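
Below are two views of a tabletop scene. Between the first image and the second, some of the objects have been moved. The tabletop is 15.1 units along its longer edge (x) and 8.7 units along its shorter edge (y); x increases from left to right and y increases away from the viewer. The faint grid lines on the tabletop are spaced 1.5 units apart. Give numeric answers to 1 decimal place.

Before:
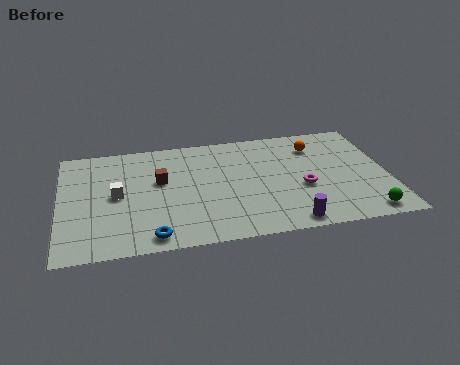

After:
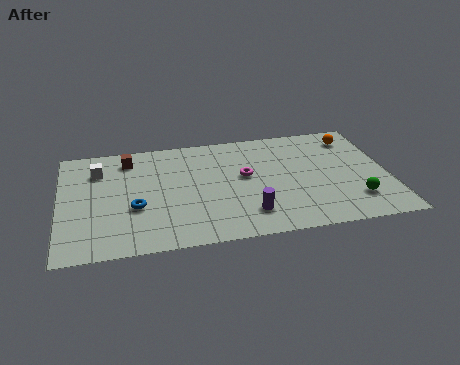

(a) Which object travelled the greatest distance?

the magenta torus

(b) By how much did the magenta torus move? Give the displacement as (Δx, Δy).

(-2.6, 1.4)

The magenta torus started near (11.1, 3.5) and ended near (8.5, 4.9).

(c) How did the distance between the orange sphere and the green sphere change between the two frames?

-1.0

They were about 6.0 units apart before and 5.0 after — 1.0 units closer together.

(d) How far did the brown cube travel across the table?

2.4

The brown cube was near (4.6, 5.2) before and (3.2, 7.2) after, so it travelled √(1.4² + 2.0²) ≈ 2.4 units.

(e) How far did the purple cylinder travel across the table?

2.1

The purple cylinder was near (10.3, 0.9) before and (8.5, 1.9) after, so it travelled √(1.8² + 1.0²) ≈ 2.1 units.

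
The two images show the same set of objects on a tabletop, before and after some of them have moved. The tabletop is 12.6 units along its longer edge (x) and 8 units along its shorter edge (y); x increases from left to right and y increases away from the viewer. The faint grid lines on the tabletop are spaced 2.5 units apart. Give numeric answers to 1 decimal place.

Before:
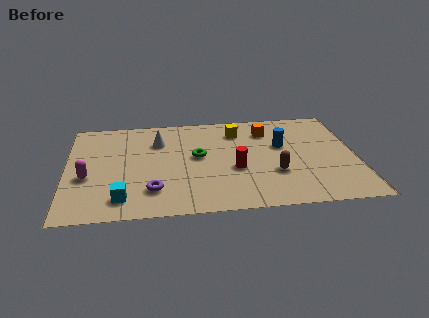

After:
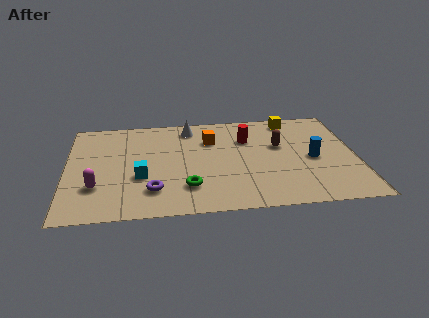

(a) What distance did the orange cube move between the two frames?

2.5

From (8.8, 6.2) to (6.3, 5.7), the orange cube covered √(2.5² + 0.5²) ≈ 2.5 units.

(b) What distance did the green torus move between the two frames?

2.5

The green torus was near (5.7, 4.4) before and (5.2, 2.0) after, so it travelled √(0.5² + 2.4²) ≈ 2.5 units.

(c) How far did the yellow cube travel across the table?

2.5

The yellow cube moved from about (7.5, 6.3) to (9.9, 7.0), a distance of √(2.4² + 0.7²) ≈ 2.5.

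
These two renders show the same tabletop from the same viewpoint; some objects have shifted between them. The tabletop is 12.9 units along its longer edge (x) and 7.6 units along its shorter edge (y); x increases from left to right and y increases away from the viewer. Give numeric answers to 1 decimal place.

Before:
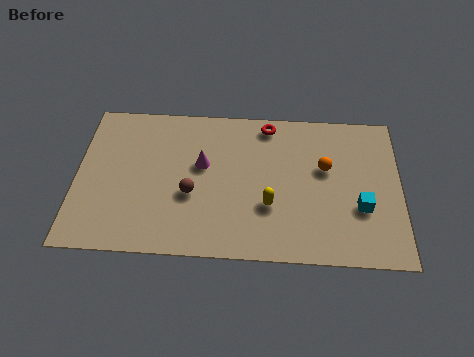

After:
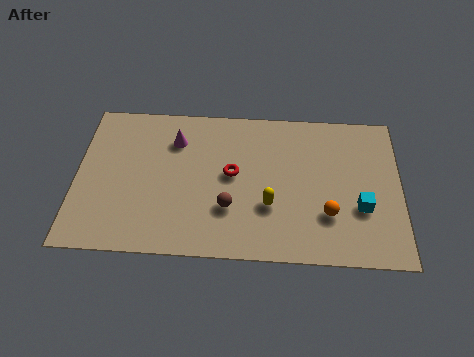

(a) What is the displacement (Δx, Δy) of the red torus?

(-1.4, -2.6)

The red torus started near (7.6, 6.7) and ended near (6.2, 4.1).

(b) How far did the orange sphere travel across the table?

2.3

The orange sphere moved from about (9.9, 4.6) to (10.0, 2.3), a distance of √(0.1² + 2.3²) ≈ 2.3.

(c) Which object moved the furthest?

the red torus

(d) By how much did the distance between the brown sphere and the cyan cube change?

-1.5

The distance was about 6.7 in the first image and 5.2 in the second, so they moved 1.5 units closer together.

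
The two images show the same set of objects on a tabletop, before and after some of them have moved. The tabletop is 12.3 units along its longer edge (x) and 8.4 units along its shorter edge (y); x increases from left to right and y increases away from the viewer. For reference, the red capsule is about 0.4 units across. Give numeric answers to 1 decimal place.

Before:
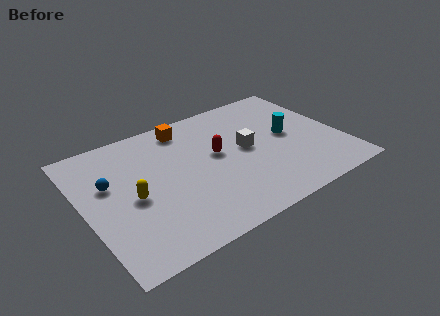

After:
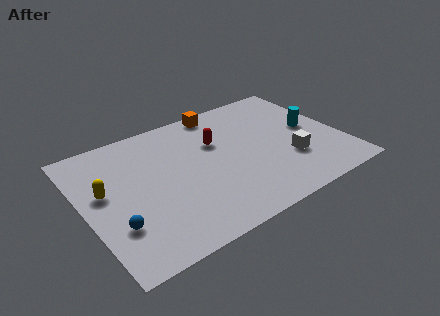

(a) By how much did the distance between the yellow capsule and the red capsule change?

+1.2

They were about 4.3 units apart before and 5.5 after — 1.2 units further apart.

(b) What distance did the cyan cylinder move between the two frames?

1.1

The cyan cylinder was near (9.9, 4.4) before and (11.0, 4.4) after, so it travelled √(1.1² + 0.0²) ≈ 1.1 units.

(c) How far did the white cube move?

2.5

The white cube moved from about (7.8, 4.4) to (9.6, 2.7), a distance of √(1.8² + 1.7²) ≈ 2.5.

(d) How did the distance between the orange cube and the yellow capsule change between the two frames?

+2.1

The distance was about 4.6 in the first image and 6.7 in the second, so they moved 2.1 units further apart.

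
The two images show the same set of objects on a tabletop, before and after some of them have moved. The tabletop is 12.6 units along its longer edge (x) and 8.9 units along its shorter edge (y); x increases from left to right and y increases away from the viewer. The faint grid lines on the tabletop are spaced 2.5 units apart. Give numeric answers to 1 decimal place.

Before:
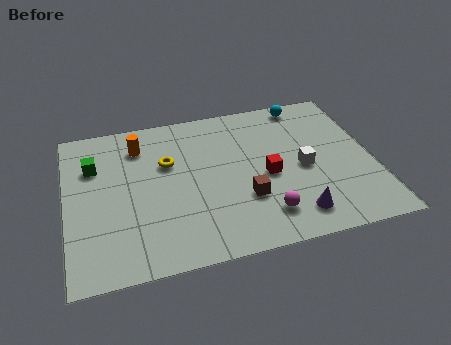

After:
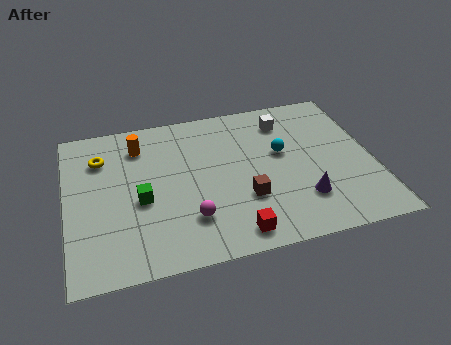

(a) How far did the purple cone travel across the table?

0.9

The purple cone moved from about (9.1, 1.5) to (9.5, 2.3), a distance of √(0.4² + 0.8²) ≈ 0.9.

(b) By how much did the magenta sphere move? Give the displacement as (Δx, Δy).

(-3.0, 0.5)

The magenta sphere was at about (7.9, 1.8) and moved to about (4.9, 2.3).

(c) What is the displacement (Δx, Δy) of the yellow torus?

(-2.7, 0.9)

From the two frames, the yellow torus sits at roughly (4.2, 5.7) before and (1.5, 6.6) after.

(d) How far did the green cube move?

3.0

From (1.2, 6.2) to (3.0, 3.8), the green cube covered √(1.8² + 2.4²) ≈ 3.0 units.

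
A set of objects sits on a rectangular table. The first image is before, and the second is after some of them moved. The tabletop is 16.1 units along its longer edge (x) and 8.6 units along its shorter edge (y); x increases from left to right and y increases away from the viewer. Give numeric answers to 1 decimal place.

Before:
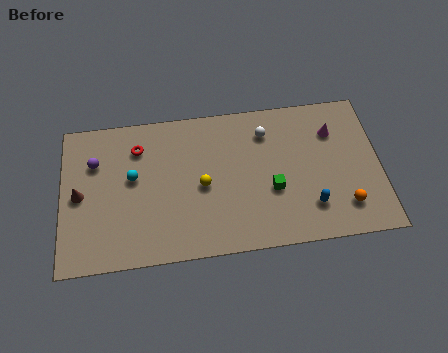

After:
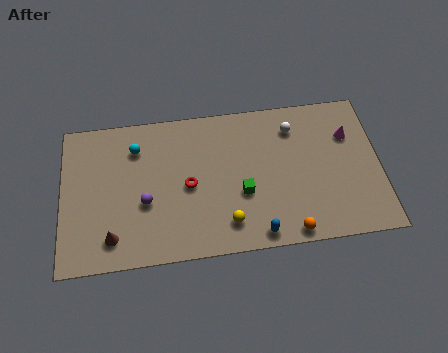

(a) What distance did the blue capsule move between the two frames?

3.0

The blue capsule was near (12.5, 2.1) before and (9.8, 0.9) after, so it travelled √(2.7² + 1.2²) ≈ 3.0 units.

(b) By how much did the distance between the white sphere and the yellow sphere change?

+1.9

Before: roughly 4.3 units apart; after: 6.2. That's 1.9 units further apart.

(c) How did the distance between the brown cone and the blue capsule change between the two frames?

-4.5

The distance was about 11.8 in the first image and 7.3 in the second, so they moved 4.5 units closer together.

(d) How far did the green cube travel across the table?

1.5

The green cube was near (10.6, 3.3) before and (9.1, 3.3) after, so it travelled √(1.5² + 0.0²) ≈ 1.5 units.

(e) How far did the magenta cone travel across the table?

0.9

From (13.8, 6.3) to (14.6, 6.0), the magenta cone covered √(0.8² + 0.3²) ≈ 0.9 units.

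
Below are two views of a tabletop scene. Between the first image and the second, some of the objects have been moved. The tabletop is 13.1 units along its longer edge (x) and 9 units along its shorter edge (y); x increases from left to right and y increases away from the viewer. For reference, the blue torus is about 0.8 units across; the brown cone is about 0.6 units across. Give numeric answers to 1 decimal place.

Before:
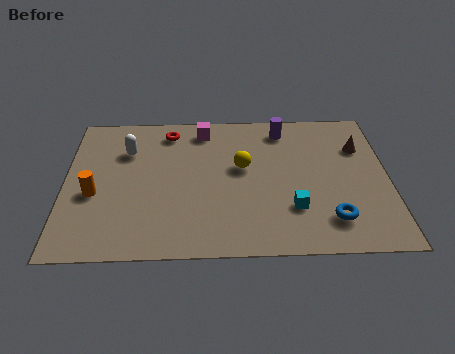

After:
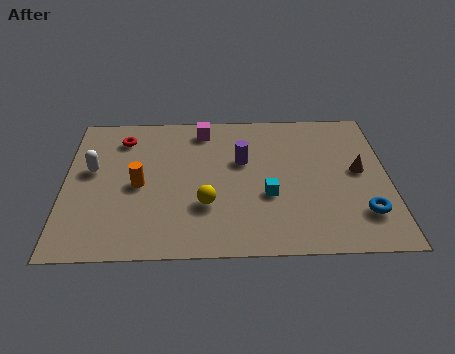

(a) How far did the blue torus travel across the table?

1.3

The blue torus was near (10.7, 1.9) before and (12.0, 2.2) after, so it travelled √(1.3² + 0.3²) ≈ 1.3 units.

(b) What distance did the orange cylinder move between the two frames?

1.9

From (1.2, 3.7) to (3.0, 4.2), the orange cylinder covered √(1.8² + 0.5²) ≈ 1.9 units.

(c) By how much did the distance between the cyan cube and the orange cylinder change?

-2.8

They were about 8.1 units apart before and 5.3 after — 2.8 units closer together.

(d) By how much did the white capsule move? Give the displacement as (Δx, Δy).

(-1.4, -1.2)

From the two frames, the white capsule sits at roughly (2.5, 6.4) before and (1.1, 5.2) after.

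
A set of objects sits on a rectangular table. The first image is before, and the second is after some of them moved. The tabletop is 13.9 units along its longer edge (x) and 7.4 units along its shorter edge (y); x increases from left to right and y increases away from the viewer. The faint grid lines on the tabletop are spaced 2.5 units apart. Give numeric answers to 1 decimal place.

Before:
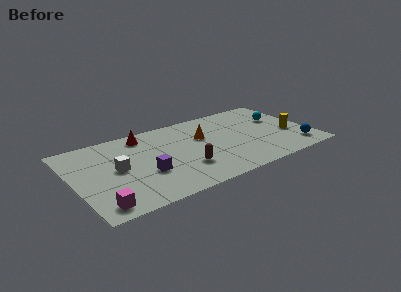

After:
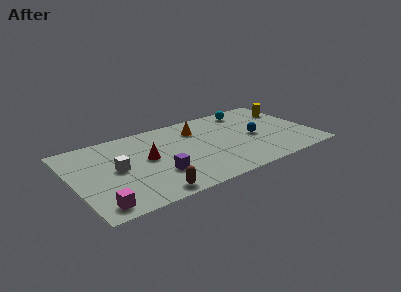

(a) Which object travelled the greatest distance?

the blue sphere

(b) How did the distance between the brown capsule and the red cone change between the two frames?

-1.3

Before: roughly 4.5 units apart; after: 3.2. That's 1.3 units closer together.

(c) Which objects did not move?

the white cube and the magenta cube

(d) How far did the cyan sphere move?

2.3

From (12.4, 4.7) to (10.7, 6.3), the cyan sphere covered √(1.7² + 1.6²) ≈ 2.3 units.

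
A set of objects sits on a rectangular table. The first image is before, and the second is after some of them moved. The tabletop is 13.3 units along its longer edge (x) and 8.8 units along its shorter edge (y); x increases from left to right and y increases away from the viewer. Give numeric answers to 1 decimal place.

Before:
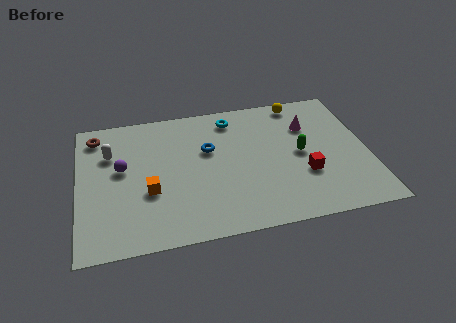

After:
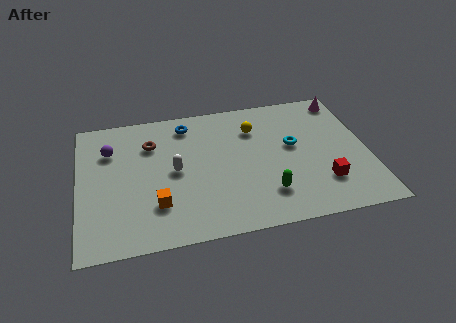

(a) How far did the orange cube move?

0.9

The orange cube moved from about (3.2, 3.3) to (3.5, 2.4), a distance of √(0.3² + 0.9²) ≈ 0.9.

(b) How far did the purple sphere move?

1.4

From (2.0, 5.0) to (1.5, 6.3), the purple sphere covered √(0.5² + 1.3²) ≈ 1.4 units.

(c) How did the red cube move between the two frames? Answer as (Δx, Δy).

(0.8, -0.7)

The red cube started near (10.3, 3.0) and ended near (11.1, 2.3).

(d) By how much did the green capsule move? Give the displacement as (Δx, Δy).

(-1.7, -2.3)

The green capsule started near (10.2, 4.4) and ended near (8.5, 2.1).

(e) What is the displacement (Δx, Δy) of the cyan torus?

(2.7, -2.4)

The cyan torus started near (7.2, 7.4) and ended near (9.9, 5.0).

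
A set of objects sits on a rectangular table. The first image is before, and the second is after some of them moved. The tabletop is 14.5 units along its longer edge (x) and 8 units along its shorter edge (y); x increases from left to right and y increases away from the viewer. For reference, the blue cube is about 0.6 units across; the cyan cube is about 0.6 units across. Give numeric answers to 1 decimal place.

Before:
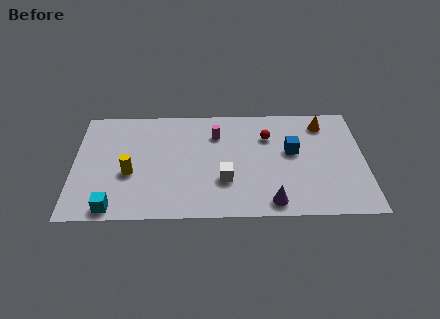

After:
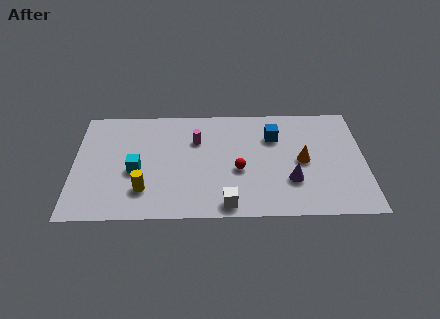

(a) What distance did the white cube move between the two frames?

1.7

The white cube moved from about (7.5, 2.6) to (7.6, 0.9), a distance of √(0.1² + 1.7²) ≈ 1.7.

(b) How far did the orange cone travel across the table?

2.9

The orange cone was near (12.5, 6.6) before and (11.4, 3.9) after, so it travelled √(1.1² + 2.7²) ≈ 2.9 units.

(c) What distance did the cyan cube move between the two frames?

2.8

From (2.0, 0.8) to (3.1, 3.4), the cyan cube covered √(1.1² + 2.6²) ≈ 2.8 units.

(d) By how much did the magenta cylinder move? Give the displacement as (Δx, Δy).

(-1.0, -0.4)

The magenta cylinder started near (7.1, 5.9) and ended near (6.1, 5.5).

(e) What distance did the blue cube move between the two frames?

1.4

The blue cube was near (10.9, 4.6) before and (10.0, 5.7) after, so it travelled √(0.9² + 1.1²) ≈ 1.4 units.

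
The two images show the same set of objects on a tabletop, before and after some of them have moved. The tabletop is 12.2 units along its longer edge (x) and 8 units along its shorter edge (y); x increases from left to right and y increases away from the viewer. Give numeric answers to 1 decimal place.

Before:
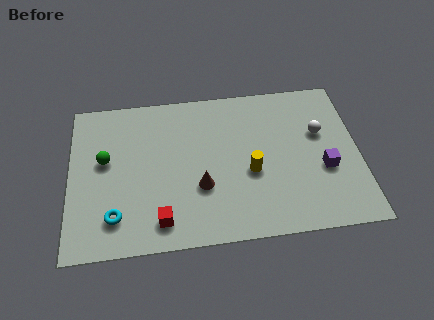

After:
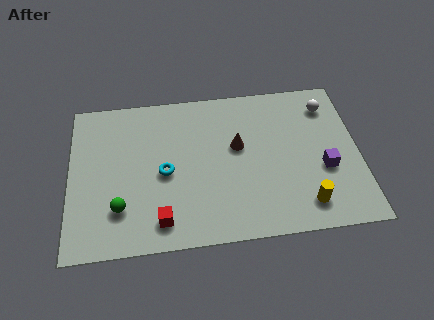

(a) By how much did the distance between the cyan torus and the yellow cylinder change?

+0.3

Before: roughly 5.9 units apart; after: 6.2. That's 0.3 units further apart.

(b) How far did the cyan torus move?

2.9

The cyan torus moved from about (1.9, 1.7) to (4.0, 3.7), a distance of √(2.1² + 2.0²) ≈ 2.9.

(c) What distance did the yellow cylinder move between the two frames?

2.9

The yellow cylinder moved from about (7.6, 3.3) to (9.8, 1.4), a distance of √(2.2² + 1.9²) ≈ 2.9.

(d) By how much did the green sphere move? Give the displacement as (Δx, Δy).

(0.6, -2.5)

The green sphere started near (1.5, 4.6) and ended near (2.1, 2.1).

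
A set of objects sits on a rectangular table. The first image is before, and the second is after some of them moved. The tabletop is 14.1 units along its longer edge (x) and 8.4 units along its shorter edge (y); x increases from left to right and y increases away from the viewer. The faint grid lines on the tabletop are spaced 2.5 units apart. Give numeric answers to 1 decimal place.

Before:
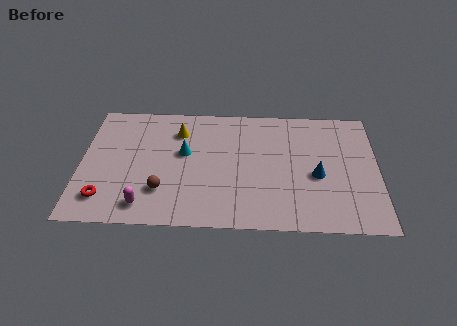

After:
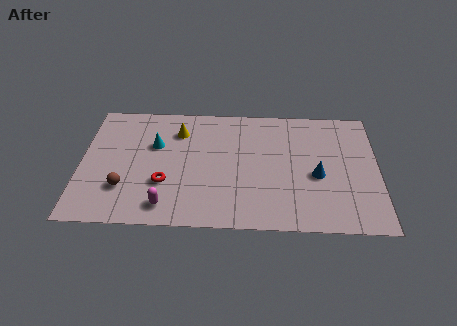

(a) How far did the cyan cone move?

1.5

The cyan cone was near (4.9, 4.9) before and (3.5, 5.4) after, so it travelled √(1.4² + 0.5²) ≈ 1.5 units.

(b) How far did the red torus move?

3.0

The red torus was near (1.2, 1.7) before and (4.0, 2.8) after, so it travelled √(2.8² + 1.1²) ≈ 3.0 units.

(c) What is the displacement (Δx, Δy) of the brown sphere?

(-1.8, 0.1)

The brown sphere started near (3.9, 2.3) and ended near (2.1, 2.4).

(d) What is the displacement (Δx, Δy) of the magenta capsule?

(1.0, 0.0)

From the two frames, the magenta capsule sits at roughly (3.1, 1.3) before and (4.1, 1.3) after.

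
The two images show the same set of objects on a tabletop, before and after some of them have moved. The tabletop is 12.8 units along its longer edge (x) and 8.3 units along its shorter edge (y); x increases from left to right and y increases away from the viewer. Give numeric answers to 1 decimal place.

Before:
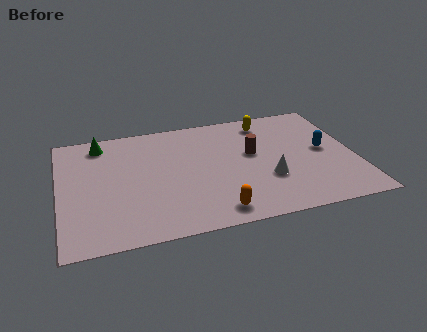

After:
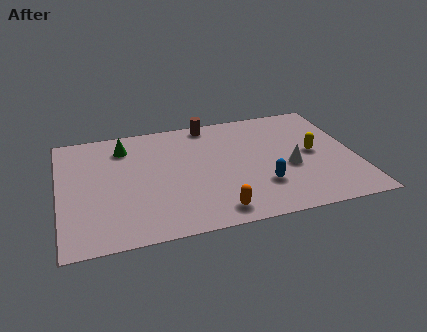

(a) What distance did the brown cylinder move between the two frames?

3.2

The brown cylinder moved from about (8.4, 4.8) to (6.7, 7.5), a distance of √(1.7² + 2.7²) ≈ 3.2.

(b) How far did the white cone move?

1.2

The white cone was near (8.9, 2.8) before and (9.9, 3.4) after, so it travelled √(1.0² + 0.6²) ≈ 1.2 units.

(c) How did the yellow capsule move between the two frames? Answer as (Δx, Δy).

(1.8, -2.8)

From the two frames, the yellow capsule sits at roughly (9.2, 7.0) before and (11.0, 4.2) after.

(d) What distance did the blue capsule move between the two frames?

3.5

The blue capsule was near (11.5, 4.3) before and (8.6, 2.4) after, so it travelled √(2.9² + 1.9²) ≈ 3.5 units.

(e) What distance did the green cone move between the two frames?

1.1

The green cone was near (1.9, 7.1) before and (2.9, 6.6) after, so it travelled √(1.0² + 0.5²) ≈ 1.1 units.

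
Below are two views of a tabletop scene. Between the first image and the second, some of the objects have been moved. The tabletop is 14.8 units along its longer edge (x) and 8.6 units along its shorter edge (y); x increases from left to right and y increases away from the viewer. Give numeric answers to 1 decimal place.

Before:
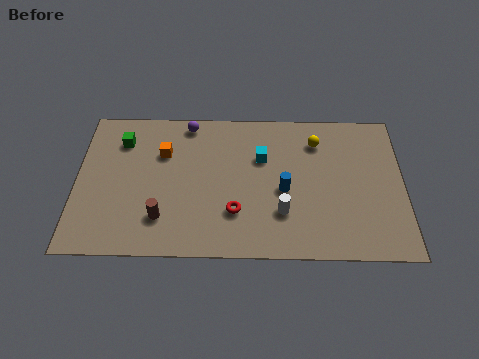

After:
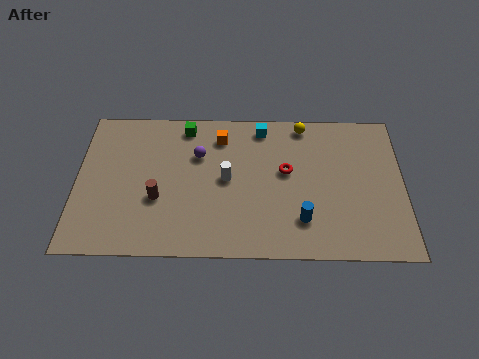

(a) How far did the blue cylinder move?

1.9

The blue cylinder moved from about (9.4, 3.8) to (10.2, 2.1), a distance of √(0.8² + 1.7²) ≈ 1.9.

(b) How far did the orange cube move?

2.8

The orange cube moved from about (3.9, 5.9) to (6.5, 6.9), a distance of √(2.6² + 1.0²) ≈ 2.8.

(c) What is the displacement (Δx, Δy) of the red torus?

(2.3, 2.4)

The red torus started near (7.2, 2.5) and ended near (9.5, 4.9).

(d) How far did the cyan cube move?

1.8

The cyan cube moved from about (8.4, 5.7) to (8.4, 7.5), a distance of √(0.0² + 1.8²) ≈ 1.8.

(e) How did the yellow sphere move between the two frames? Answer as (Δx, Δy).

(-0.6, 1.0)

The yellow sphere was at about (10.9, 6.7) and moved to about (10.3, 7.7).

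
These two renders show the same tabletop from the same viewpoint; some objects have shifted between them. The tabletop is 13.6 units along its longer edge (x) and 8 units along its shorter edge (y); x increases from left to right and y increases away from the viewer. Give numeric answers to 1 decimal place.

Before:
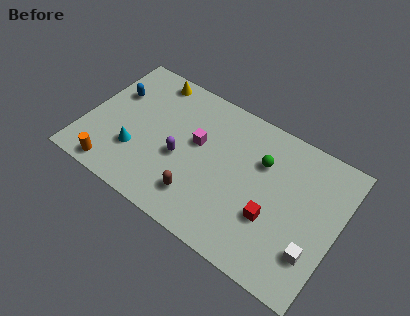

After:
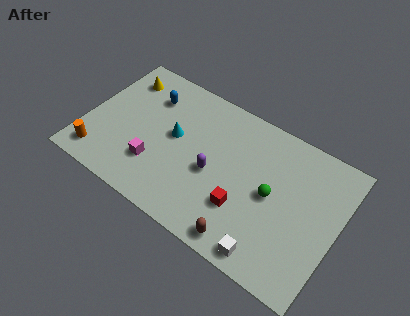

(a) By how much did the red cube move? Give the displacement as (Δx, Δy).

(-1.5, -0.3)

The red cube started near (10.3, 2.8) and ended near (8.8, 2.5).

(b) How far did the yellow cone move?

1.7

The yellow cone was near (2.9, 7.1) before and (1.4, 6.4) after, so it travelled √(1.5² + 0.7²) ≈ 1.7 units.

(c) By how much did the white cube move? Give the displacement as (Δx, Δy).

(-2.1, -1.3)

The white cube started near (12.6, 2.2) and ended near (10.5, 0.9).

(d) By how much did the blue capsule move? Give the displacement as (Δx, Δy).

(1.8, 0.7)

The blue capsule started near (1.2, 5.3) and ended near (3.0, 6.0).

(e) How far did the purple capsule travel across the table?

1.8

The purple capsule moved from about (5.2, 3.4) to (7.0, 3.5), a distance of √(1.8² + 0.1²) ≈ 1.8.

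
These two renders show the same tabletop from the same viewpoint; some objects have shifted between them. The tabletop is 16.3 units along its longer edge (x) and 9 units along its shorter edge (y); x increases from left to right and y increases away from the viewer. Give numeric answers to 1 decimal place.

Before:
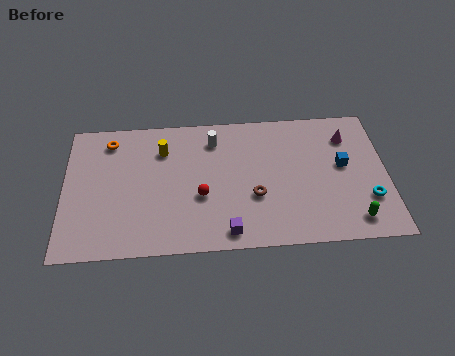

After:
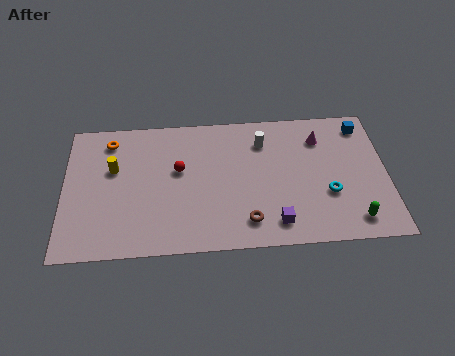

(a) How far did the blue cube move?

2.8

The blue cube was near (14.1, 5.0) before and (15.2, 7.6) after, so it travelled √(1.1² + 2.6²) ≈ 2.8 units.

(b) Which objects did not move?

the orange torus and the green capsule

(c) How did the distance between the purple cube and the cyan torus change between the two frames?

-4.1

They were about 7.3 units apart before and 3.2 after — 4.1 units closer together.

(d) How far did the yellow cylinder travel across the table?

2.7

The yellow cylinder was near (5.0, 6.7) before and (2.5, 5.6) after, so it travelled √(2.5² + 1.1²) ≈ 2.7 units.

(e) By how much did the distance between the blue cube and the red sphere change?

+2.3

The distance was about 7.4 in the first image and 9.7 in the second, so they moved 2.3 units further apart.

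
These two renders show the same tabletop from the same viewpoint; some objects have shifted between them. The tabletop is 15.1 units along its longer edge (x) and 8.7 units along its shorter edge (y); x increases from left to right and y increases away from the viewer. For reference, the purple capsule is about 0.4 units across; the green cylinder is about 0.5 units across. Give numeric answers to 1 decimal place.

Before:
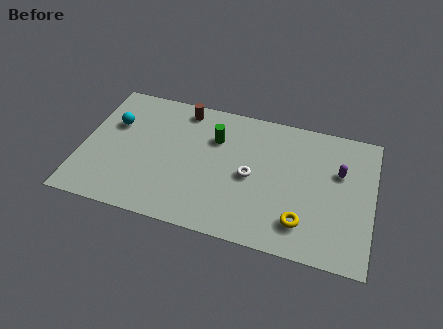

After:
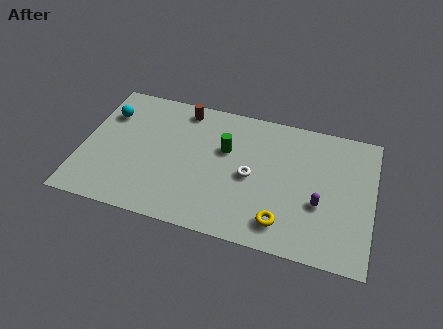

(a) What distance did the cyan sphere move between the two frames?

0.7

From (1.5, 5.7) to (1.1, 6.3), the cyan sphere covered √(0.4² + 0.6²) ≈ 0.7 units.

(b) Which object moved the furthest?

the purple capsule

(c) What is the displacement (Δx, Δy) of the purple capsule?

(-0.9, -2.3)

The purple capsule started near (13.3, 5.6) and ended near (12.4, 3.3).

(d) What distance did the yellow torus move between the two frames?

1.0

The yellow torus moved from about (11.6, 1.9) to (10.6, 1.6), a distance of √(1.0² + 0.3²) ≈ 1.0.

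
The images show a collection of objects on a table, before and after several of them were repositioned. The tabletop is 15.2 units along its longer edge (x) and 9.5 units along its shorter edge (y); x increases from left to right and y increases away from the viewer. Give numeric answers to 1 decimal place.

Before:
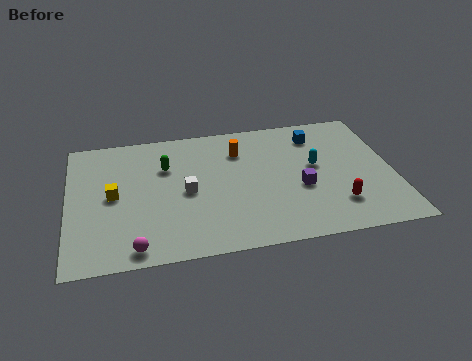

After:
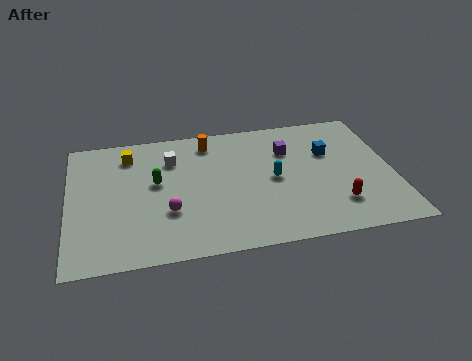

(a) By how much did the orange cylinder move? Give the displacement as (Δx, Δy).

(-1.4, 0.9)

The orange cylinder started near (8.1, 7.1) and ended near (6.7, 8.0).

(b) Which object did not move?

the red capsule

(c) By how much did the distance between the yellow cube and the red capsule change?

+0.3

They were about 10.6 units apart before and 10.9 after — 0.3 units further apart.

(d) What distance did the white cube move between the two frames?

2.6

From (5.5, 4.5) to (4.9, 7.0), the white cube covered √(0.6² + 2.5²) ≈ 2.6 units.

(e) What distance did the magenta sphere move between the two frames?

2.7

The magenta sphere was near (3.0, 1.0) before and (4.6, 3.2) after, so it travelled √(1.6² + 2.2²) ≈ 2.7 units.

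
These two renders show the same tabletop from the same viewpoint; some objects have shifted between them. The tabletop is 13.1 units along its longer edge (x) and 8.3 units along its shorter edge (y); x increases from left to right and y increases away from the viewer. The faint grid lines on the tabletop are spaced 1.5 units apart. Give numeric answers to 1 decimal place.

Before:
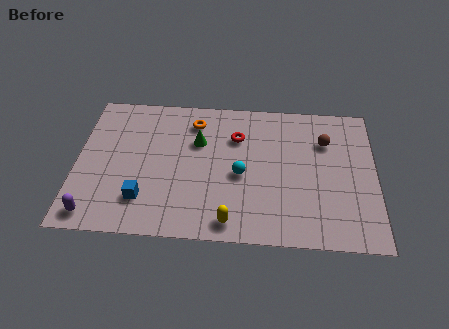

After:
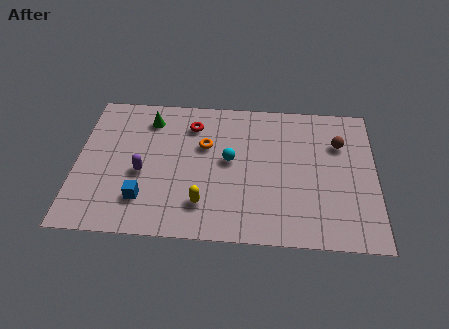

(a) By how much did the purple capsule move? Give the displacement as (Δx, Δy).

(2.0, 2.5)

The purple capsule started near (0.9, 1.0) and ended near (2.9, 3.5).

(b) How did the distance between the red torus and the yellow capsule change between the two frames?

-0.3

They were about 4.9 units apart before and 4.6 after — 0.3 units closer together.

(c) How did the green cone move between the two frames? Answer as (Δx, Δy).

(-2.2, 1.2)

The green cone was at about (5.3, 5.5) and moved to about (3.1, 6.7).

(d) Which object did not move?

the blue cube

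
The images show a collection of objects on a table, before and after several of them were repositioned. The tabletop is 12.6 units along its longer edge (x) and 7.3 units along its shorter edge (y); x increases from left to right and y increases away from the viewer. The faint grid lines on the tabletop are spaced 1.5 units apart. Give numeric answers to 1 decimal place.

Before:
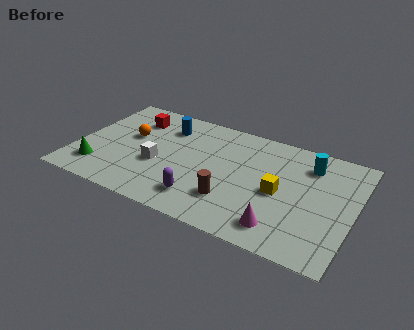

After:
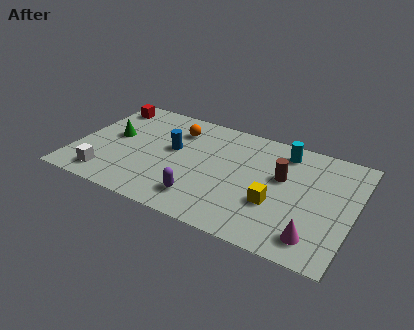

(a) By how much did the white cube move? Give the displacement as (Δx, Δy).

(-2.1, -1.7)

The white cube started near (3.8, 2.9) and ended near (1.7, 1.2).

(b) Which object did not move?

the purple capsule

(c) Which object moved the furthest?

the brown cylinder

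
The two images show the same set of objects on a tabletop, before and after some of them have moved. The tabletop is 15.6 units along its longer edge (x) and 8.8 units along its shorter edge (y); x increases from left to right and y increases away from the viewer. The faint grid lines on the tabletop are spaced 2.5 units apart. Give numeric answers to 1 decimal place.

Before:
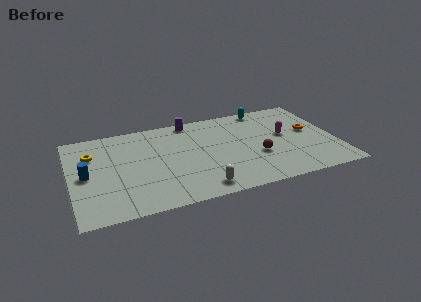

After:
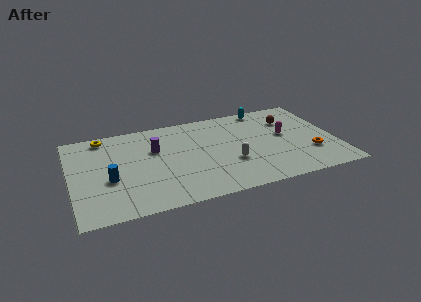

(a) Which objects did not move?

the cyan capsule and the magenta capsule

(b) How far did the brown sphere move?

3.8

From (10.9, 3.3) to (13.1, 6.4), the brown sphere covered √(2.2² + 3.1²) ≈ 3.8 units.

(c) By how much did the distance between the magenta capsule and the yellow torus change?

-0.5

Before: roughly 11.5 units apart; after: 11.0. That's 0.5 units closer together.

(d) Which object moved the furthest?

the brown sphere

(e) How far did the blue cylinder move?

1.5

The blue cylinder was near (0.9, 4.3) before and (2.2, 3.5) after, so it travelled √(1.3² + 0.8²) ≈ 1.5 units.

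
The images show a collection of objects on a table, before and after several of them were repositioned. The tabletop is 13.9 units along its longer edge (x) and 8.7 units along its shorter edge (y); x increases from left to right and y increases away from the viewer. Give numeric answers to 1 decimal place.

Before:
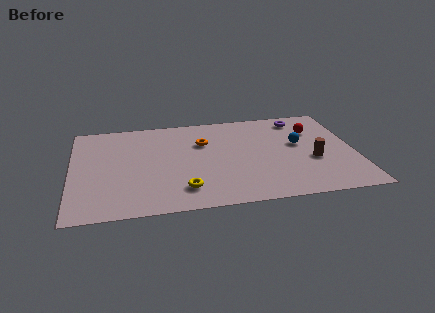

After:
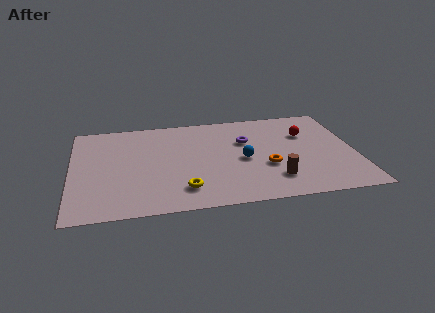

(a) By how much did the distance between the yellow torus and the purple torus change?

-3.2

The distance was about 8.2 in the first image and 5.0 in the second, so they moved 3.2 units closer together.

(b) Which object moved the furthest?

the orange torus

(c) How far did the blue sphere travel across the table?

3.0

The blue sphere was near (11.2, 5.0) before and (8.4, 4.0) after, so it travelled √(2.8² + 1.0²) ≈ 3.0 units.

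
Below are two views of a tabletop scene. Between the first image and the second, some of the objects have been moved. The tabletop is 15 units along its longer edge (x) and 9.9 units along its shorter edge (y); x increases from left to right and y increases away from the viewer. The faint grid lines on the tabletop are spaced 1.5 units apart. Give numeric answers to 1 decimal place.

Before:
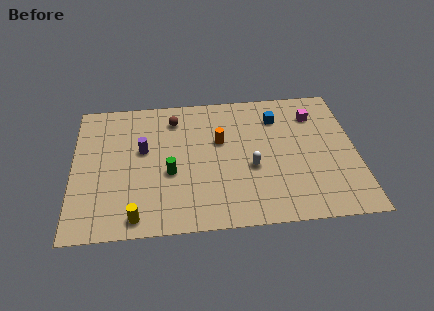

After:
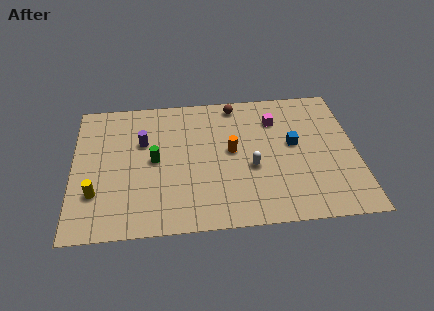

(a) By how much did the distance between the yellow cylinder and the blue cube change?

+0.8

The distance was about 10.0 in the first image and 10.8 in the second, so they moved 0.8 units further apart.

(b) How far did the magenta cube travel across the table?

2.1

The magenta cube was near (12.9, 7.6) before and (10.8, 7.4) after, so it travelled √(2.1² + 0.2²) ≈ 2.1 units.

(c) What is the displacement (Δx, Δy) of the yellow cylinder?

(-2.1, 1.8)

The yellow cylinder started near (3.3, 1.1) and ended near (1.2, 2.9).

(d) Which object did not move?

the white capsule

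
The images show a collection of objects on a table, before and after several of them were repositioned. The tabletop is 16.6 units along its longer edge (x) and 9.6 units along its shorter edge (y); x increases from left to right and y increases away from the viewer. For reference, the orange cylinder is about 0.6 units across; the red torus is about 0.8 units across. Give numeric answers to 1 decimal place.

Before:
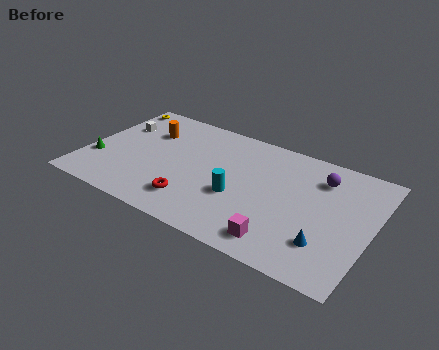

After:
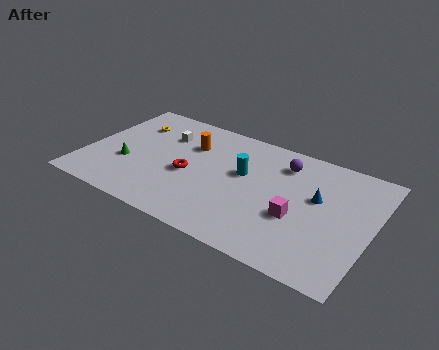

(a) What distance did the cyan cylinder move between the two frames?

2.0

From (9.1, 3.7) to (9.1, 5.7), the cyan cylinder covered √(0.0² + 2.0²) ≈ 2.0 units.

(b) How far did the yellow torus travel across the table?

2.0

From (0.8, 8.5) to (2.2, 7.1), the yellow torus covered √(1.4² + 1.4²) ≈ 2.0 units.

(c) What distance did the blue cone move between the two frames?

3.3

The blue cone was near (14.3, 2.5) before and (13.4, 5.7) after, so it travelled √(0.9² + 3.2²) ≈ 3.3 units.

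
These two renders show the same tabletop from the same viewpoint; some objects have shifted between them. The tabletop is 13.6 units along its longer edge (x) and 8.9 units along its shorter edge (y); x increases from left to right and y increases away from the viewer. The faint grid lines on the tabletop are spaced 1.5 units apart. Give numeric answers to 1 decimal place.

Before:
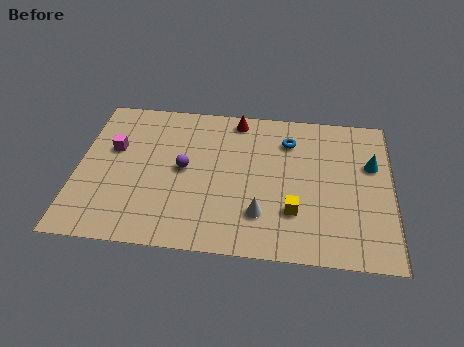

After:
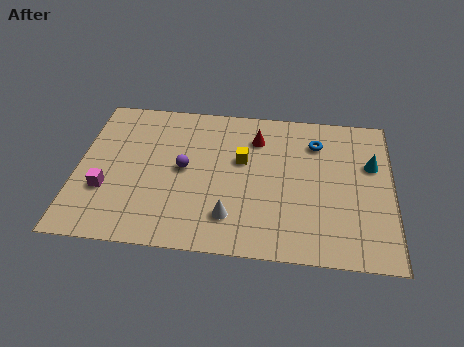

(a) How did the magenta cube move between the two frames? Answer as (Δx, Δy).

(-0.2, -2.5)

The magenta cube started near (1.5, 5.5) and ended near (1.3, 3.0).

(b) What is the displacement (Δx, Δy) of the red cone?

(0.9, -1.1)

The red cone started near (6.8, 7.9) and ended near (7.7, 6.8).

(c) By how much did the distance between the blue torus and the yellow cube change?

-0.7

Before: roughly 4.2 units apart; after: 3.5. That's 0.7 units closer together.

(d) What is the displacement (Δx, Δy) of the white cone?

(-1.3, -0.3)

The white cone was at about (8.0, 2.3) and moved to about (6.7, 2.0).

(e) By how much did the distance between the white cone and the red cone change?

-0.8

They were about 5.7 units apart before and 4.9 after — 0.8 units closer together.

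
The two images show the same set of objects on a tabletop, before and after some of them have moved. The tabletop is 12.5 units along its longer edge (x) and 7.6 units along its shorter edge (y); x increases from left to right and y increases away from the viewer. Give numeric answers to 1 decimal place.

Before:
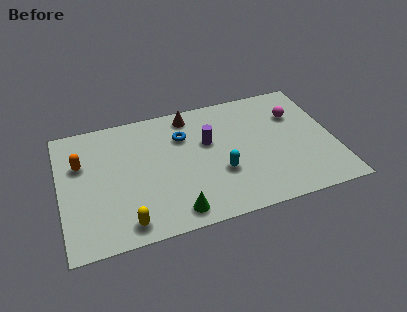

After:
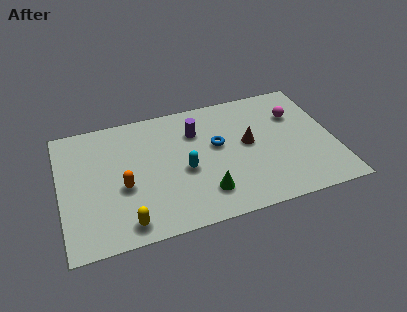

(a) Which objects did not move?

the magenta sphere and the yellow capsule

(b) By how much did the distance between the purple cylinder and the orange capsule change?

-1.6

The distance was about 5.8 in the first image and 4.2 in the second, so they moved 1.6 units closer together.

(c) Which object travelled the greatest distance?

the brown cone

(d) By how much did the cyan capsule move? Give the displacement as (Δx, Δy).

(-1.6, 0.6)

From the two frames, the cyan capsule sits at roughly (7.2, 2.7) before and (5.6, 3.3) after.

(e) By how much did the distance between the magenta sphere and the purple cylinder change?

+0.5

The distance was about 4.1 in the first image and 4.6 in the second, so they moved 0.5 units further apart.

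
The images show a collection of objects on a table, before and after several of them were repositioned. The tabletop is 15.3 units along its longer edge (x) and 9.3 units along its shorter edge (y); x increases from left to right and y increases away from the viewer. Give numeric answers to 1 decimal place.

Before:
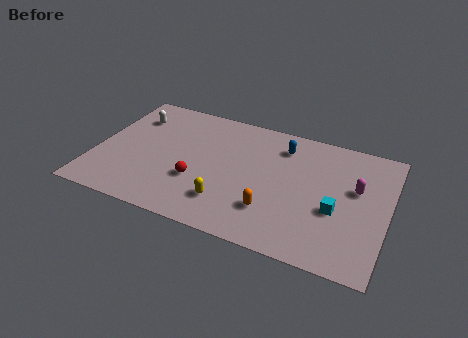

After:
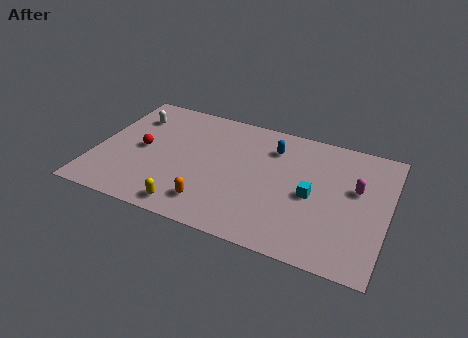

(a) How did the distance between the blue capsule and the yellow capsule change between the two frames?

+1.4

The distance was about 5.7 in the first image and 7.1 in the second, so they moved 1.4 units further apart.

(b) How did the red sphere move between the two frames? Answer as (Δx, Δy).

(-3.1, 1.4)

The red sphere was at about (5.5, 3.2) and moved to about (2.4, 4.6).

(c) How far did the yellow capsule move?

2.2

From (7.2, 2.2) to (5.3, 1.1), the yellow capsule covered √(1.9² + 1.1²) ≈ 2.2 units.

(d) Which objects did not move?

the magenta capsule and the white capsule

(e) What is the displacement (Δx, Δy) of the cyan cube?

(-1.3, 0.6)

From the two frames, the cyan cube sits at roughly (12.7, 3.7) before and (11.4, 4.3) after.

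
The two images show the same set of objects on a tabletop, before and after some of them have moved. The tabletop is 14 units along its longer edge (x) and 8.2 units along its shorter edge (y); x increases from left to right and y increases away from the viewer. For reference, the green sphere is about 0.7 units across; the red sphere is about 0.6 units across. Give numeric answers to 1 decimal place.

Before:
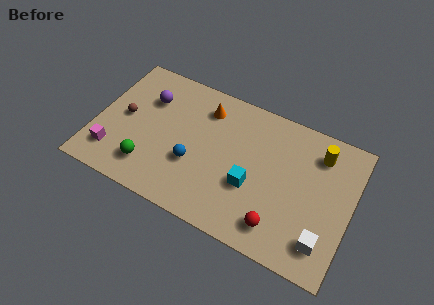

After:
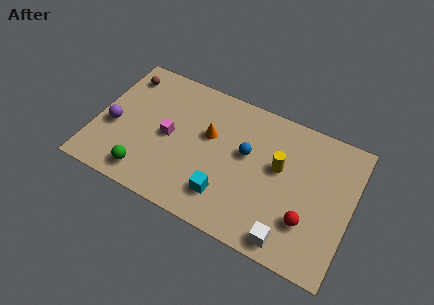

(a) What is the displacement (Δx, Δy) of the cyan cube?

(-1.3, -1.2)

The cyan cube started near (8.7, 3.1) and ended near (7.4, 1.9).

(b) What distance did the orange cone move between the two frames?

1.6

From (5.7, 6.5) to (6.1, 5.0), the orange cone covered √(0.4² + 1.5²) ≈ 1.6 units.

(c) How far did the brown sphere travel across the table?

2.5

From (1.5, 4.2) to (1.1, 6.7), the brown sphere covered √(0.4² + 2.5²) ≈ 2.5 units.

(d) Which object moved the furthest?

the magenta cube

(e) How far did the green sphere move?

0.5

The green sphere was near (3.2, 1.8) before and (3.1, 1.3) after, so it travelled √(0.1² + 0.5²) ≈ 0.5 units.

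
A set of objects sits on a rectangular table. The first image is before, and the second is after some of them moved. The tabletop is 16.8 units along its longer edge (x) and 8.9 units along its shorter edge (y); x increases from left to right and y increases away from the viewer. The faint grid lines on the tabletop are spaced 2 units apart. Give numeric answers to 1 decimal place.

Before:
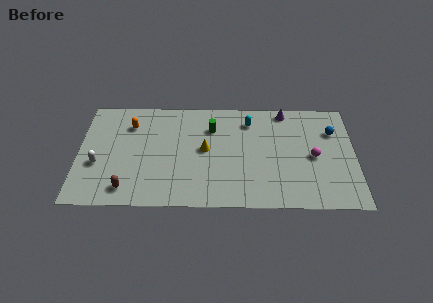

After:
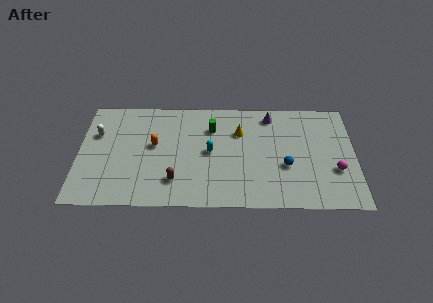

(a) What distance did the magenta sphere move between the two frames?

1.7

From (14.3, 4.2) to (15.6, 3.1), the magenta sphere covered √(1.3² + 1.1²) ≈ 1.7 units.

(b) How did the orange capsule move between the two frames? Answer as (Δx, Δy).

(1.5, -1.7)

The orange capsule was at about (3.1, 6.7) and moved to about (4.6, 5.0).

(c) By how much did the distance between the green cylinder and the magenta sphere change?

+1.6

They were about 6.6 units apart before and 8.2 after — 1.6 units further apart.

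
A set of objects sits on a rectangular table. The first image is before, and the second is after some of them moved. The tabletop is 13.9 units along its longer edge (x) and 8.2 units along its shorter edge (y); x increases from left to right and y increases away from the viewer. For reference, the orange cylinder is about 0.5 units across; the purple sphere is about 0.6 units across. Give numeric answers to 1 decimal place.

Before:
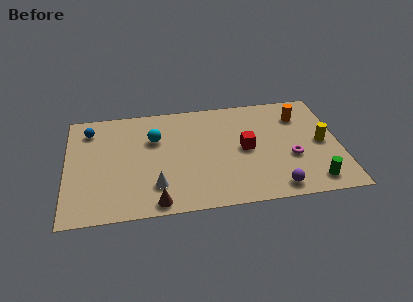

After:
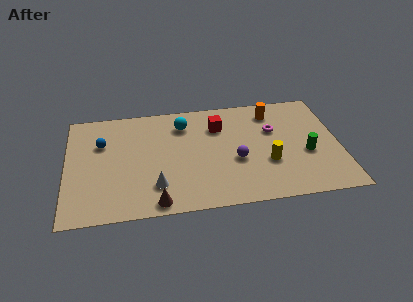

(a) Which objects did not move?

the white cone and the brown cone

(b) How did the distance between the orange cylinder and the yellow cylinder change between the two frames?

+1.4

They were about 2.4 units apart before and 3.8 after — 1.4 units further apart.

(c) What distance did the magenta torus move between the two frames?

2.3

The magenta torus moved from about (11.4, 3.1) to (10.6, 5.3), a distance of √(0.8² + 2.2²) ≈ 2.3.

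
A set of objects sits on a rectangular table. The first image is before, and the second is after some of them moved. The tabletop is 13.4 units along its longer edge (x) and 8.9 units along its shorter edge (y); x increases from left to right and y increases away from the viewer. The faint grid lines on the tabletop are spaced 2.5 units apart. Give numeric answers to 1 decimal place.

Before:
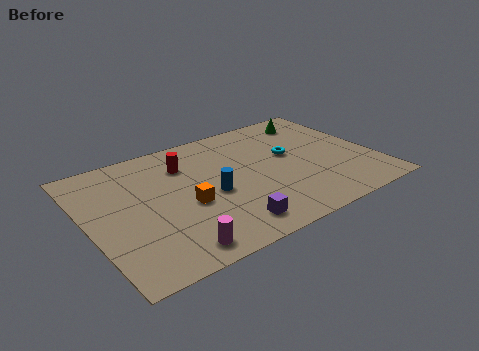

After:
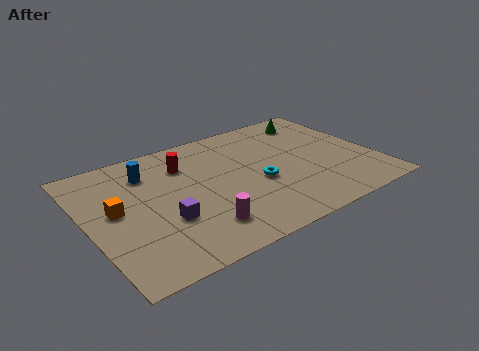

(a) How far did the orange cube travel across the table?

3.3

From (4.4, 3.7) to (1.3, 4.8), the orange cube covered √(3.1² + 1.1²) ≈ 3.3 units.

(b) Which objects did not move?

the red cylinder and the green cone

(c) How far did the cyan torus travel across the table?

2.3

From (9.6, 5.1) to (7.8, 3.7), the cyan torus covered √(1.8² + 1.4²) ≈ 2.3 units.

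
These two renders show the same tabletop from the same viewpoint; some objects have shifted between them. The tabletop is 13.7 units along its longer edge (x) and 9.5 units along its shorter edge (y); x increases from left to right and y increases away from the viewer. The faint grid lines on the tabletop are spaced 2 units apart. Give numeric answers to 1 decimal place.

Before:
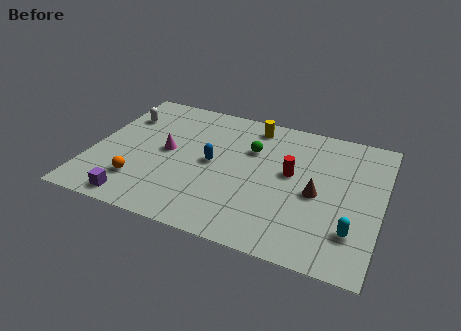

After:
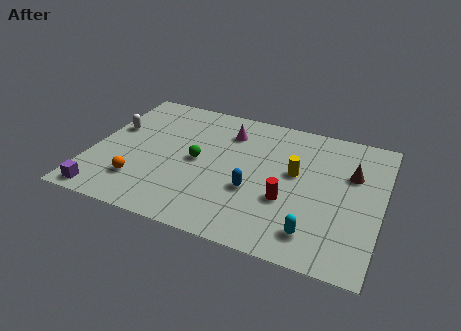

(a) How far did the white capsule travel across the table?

1.1

From (1.1, 6.9) to (0.8, 5.8), the white capsule covered √(0.3² + 1.1²) ≈ 1.1 units.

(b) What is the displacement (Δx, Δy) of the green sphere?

(-2.4, -1.7)

The green sphere was at about (7.4, 6.4) and moved to about (5.0, 4.7).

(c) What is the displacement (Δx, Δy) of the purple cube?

(-1.5, -0.1)

The purple cube started near (2.5, 1.0) and ended near (1.0, 0.9).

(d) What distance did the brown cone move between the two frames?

2.4

From (10.7, 4.3) to (12.2, 6.2), the brown cone covered √(1.5² + 1.9²) ≈ 2.4 units.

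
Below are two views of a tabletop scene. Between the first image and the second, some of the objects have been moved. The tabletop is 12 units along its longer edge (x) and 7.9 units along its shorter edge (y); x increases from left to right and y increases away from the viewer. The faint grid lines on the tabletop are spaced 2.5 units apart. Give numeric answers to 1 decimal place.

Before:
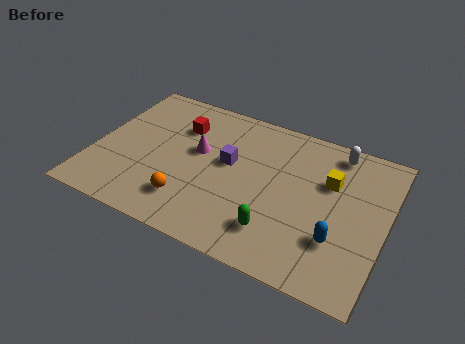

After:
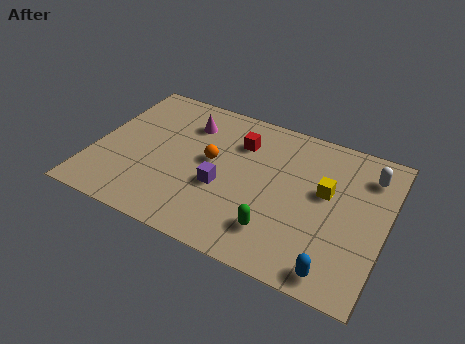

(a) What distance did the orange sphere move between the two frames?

2.6

The orange sphere was near (4.2, 1.8) before and (4.8, 4.3) after, so it travelled √(0.6² + 2.5²) ≈ 2.6 units.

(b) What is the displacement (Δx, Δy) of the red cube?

(2.5, 0.1)

The red cube started near (3.3, 5.7) and ended near (5.8, 5.8).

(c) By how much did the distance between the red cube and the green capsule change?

-1.5

They were about 6.0 units apart before and 4.5 after — 1.5 units closer together.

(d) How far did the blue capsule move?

1.5

The blue capsule moved from about (10.2, 2.4) to (10.3, 0.9), a distance of √(0.1² + 1.5²) ≈ 1.5.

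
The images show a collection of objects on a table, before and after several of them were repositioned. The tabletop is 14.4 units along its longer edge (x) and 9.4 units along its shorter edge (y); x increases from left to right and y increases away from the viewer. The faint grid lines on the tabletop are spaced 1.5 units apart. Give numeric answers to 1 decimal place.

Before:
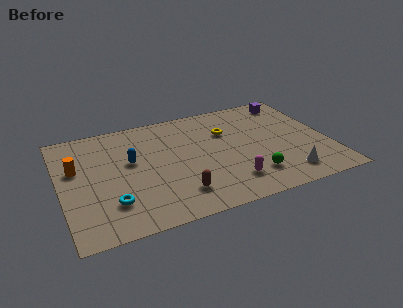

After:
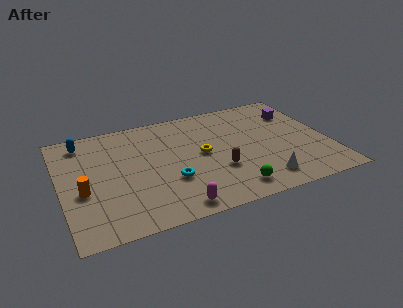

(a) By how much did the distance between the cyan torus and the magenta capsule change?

-4.1

The distance was about 6.3 in the first image and 2.2 in the second, so they moved 4.1 units closer together.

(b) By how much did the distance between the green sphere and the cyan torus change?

-3.9

They were about 7.5 units apart before and 3.6 after — 3.9 units closer together.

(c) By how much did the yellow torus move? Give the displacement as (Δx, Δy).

(-1.5, -1.5)

The yellow torus started near (9.1, 6.4) and ended near (7.6, 4.9).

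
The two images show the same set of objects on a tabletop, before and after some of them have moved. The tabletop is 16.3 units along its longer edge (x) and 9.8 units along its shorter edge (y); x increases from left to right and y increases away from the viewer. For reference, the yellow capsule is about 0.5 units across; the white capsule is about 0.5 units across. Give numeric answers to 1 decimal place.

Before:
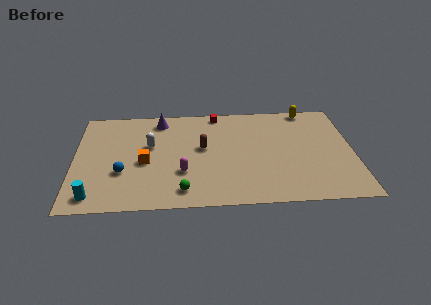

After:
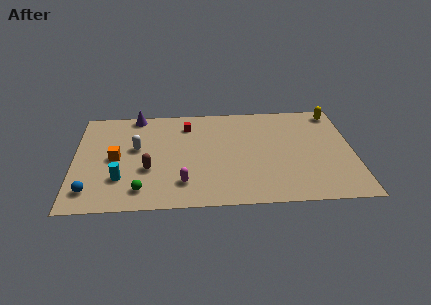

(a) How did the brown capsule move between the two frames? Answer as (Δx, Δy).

(-3.2, -1.9)

The brown capsule was at about (7.5, 5.5) and moved to about (4.3, 3.6).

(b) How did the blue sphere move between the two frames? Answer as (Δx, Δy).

(-1.8, -1.6)

From the two frames, the blue sphere sits at roughly (2.8, 3.4) before and (1.0, 1.8) after.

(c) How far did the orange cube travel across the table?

1.8

The orange cube was near (4.1, 4.3) before and (2.4, 4.8) after, so it travelled √(1.7² + 0.5²) ≈ 1.8 units.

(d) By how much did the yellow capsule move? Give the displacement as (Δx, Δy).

(1.6, -0.4)

The yellow capsule was at about (13.8, 9.0) and moved to about (15.4, 8.6).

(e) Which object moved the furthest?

the brown capsule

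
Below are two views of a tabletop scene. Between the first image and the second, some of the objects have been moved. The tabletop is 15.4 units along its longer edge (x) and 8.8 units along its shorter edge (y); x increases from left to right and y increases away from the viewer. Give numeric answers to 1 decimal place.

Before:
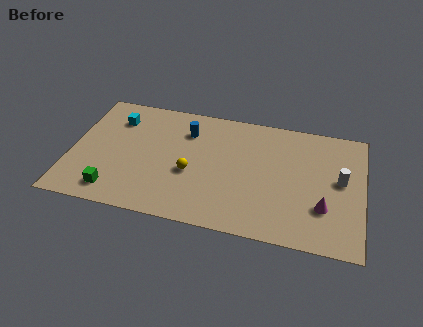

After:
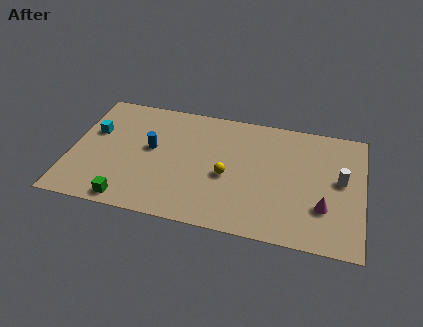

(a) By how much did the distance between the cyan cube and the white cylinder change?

+1.0

They were about 12.1 units apart before and 13.1 after — 1.0 units further apart.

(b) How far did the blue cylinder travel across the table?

2.5

The blue cylinder moved from about (6.0, 6.6) to (4.2, 4.9), a distance of √(1.8² + 1.7²) ≈ 2.5.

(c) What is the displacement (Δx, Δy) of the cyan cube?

(-1.1, -1.2)

The cyan cube was at about (2.2, 6.7) and moved to about (1.1, 5.5).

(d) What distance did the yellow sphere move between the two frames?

1.9

From (6.4, 3.6) to (8.3, 3.8), the yellow sphere covered √(1.9² + 0.2²) ≈ 1.9 units.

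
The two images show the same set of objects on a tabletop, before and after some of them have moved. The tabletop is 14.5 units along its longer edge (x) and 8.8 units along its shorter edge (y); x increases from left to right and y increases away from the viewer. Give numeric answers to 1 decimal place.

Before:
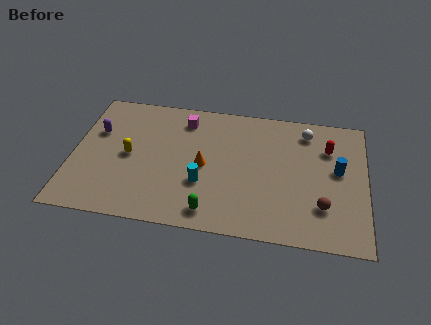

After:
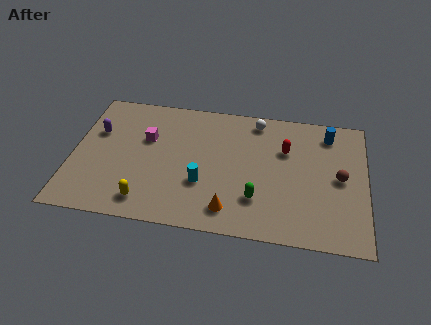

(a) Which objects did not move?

the purple capsule and the cyan cylinder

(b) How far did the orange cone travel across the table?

3.0

The orange cone was near (6.5, 4.2) before and (7.9, 1.5) after, so it travelled √(1.4² + 2.7²) ≈ 3.0 units.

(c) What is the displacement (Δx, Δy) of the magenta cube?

(-1.8, -1.6)

The magenta cube started near (5.4, 7.2) and ended near (3.6, 5.6).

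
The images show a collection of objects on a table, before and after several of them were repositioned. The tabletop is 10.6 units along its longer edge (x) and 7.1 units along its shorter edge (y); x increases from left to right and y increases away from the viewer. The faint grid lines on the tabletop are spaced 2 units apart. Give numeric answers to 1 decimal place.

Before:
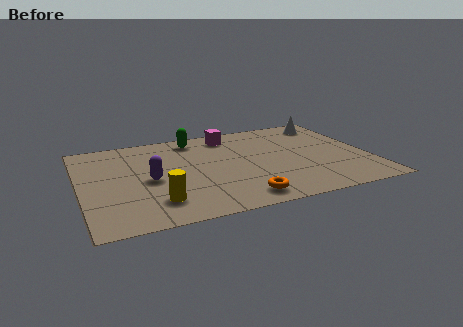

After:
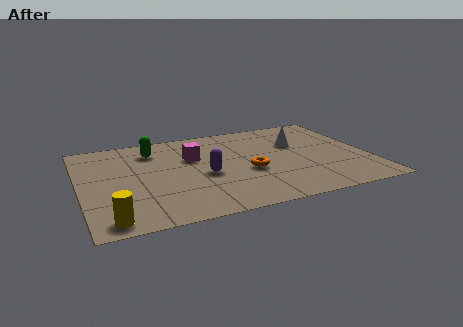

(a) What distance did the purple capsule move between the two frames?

2.0

The purple capsule moved from about (2.5, 3.3) to (4.5, 3.1), a distance of √(2.0² + 0.2²) ≈ 2.0.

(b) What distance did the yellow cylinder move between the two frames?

1.9

From (2.6, 1.6) to (0.9, 0.8), the yellow cylinder covered √(1.7² + 0.8²) ≈ 1.9 units.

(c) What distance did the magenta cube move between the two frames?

2.1

From (5.7, 6.0) to (4.2, 4.6), the magenta cube covered √(1.5² + 1.4²) ≈ 2.1 units.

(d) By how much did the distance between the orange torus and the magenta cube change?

-2.5

Before: roughly 5.0 units apart; after: 2.5. That's 2.5 units closer together.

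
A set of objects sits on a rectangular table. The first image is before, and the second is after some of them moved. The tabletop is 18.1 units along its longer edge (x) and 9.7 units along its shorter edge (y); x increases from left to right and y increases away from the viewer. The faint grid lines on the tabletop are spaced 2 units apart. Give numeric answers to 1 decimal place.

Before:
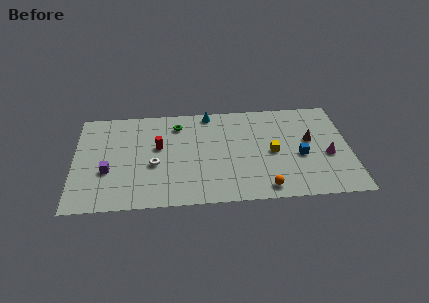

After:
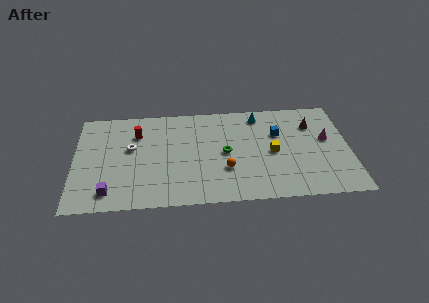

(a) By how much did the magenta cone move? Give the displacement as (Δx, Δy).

(0.0, 1.6)

The magenta cone started near (16.6, 4.0) and ended near (16.6, 5.6).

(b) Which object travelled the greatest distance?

the green torus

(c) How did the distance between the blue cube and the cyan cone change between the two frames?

-5.3

Before: roughly 7.5 units apart; after: 2.2. That's 5.3 units closer together.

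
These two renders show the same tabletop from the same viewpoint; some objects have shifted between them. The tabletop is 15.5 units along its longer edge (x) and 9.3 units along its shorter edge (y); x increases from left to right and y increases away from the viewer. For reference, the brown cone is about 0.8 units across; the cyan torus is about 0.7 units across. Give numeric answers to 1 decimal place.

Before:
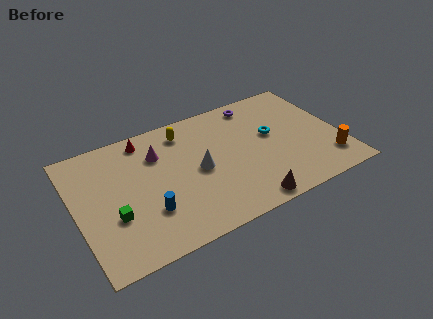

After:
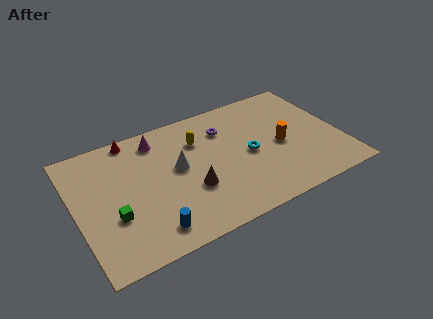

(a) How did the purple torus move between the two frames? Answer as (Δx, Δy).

(-2.1, -1.2)

The purple torus started near (11.1, 8.1) and ended near (9.0, 6.9).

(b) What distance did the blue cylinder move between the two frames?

1.3

From (3.9, 2.8) to (3.9, 1.5), the blue cylinder covered √(0.0² + 1.3²) ≈ 1.3 units.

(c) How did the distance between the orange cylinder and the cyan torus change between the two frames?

-2.5

Before: roughly 4.4 units apart; after: 1.9. That's 2.5 units closer together.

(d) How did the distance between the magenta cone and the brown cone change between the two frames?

-2.6

Before: roughly 7.3 units apart; after: 4.7. That's 2.6 units closer together.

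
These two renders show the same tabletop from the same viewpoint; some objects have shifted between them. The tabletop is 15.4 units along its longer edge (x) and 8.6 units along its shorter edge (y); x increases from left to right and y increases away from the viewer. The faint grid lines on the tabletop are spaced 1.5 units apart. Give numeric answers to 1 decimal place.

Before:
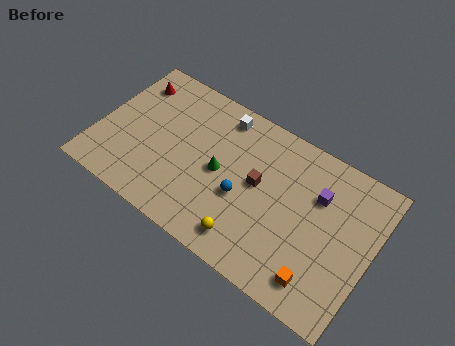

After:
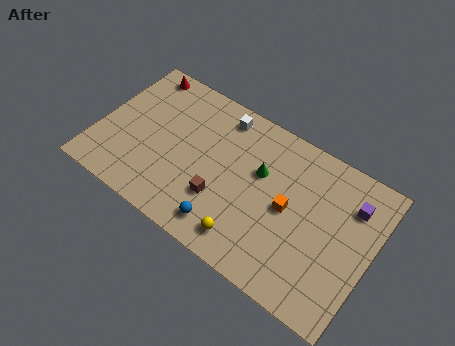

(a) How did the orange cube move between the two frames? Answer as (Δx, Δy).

(-2.2, 2.8)

From the two frames, the orange cube sits at roughly (13.0, 1.5) before and (10.8, 4.3) after.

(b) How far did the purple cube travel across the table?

1.9

The purple cube was near (12.2, 5.9) before and (14.0, 6.4) after, so it travelled √(1.8² + 0.5²) ≈ 1.9 units.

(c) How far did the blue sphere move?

2.2

The blue sphere moved from about (8.3, 3.5) to (7.7, 1.4), a distance of √(0.6² + 2.1²) ≈ 2.2.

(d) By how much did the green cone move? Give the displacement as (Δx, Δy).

(2.1, 1.2)

From the two frames, the green cone sits at roughly (6.9, 4.2) before and (9.0, 5.4) after.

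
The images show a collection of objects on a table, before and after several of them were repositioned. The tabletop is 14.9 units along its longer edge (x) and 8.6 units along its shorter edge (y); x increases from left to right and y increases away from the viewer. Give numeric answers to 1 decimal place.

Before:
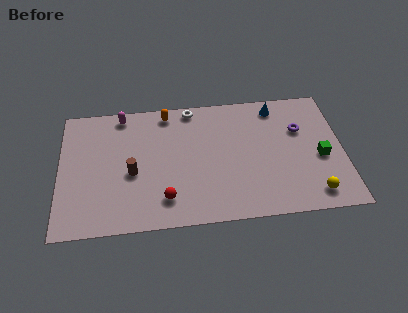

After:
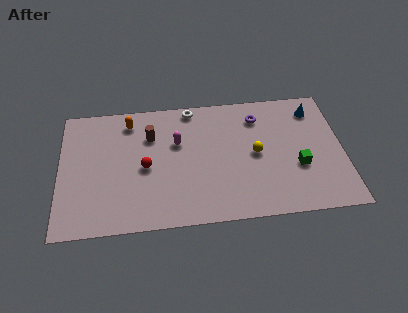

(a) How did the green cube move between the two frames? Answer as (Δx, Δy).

(-1.2, -0.5)

The green cube was at about (13.7, 3.7) and moved to about (12.5, 3.2).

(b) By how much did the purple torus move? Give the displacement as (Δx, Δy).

(-2.2, 1.1)

From the two frames, the purple torus sits at roughly (12.7, 5.7) before and (10.5, 6.8) after.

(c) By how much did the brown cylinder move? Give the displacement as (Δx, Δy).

(1.0, 2.4)

From the two frames, the brown cylinder sits at roughly (3.8, 3.7) before and (4.8, 6.1) after.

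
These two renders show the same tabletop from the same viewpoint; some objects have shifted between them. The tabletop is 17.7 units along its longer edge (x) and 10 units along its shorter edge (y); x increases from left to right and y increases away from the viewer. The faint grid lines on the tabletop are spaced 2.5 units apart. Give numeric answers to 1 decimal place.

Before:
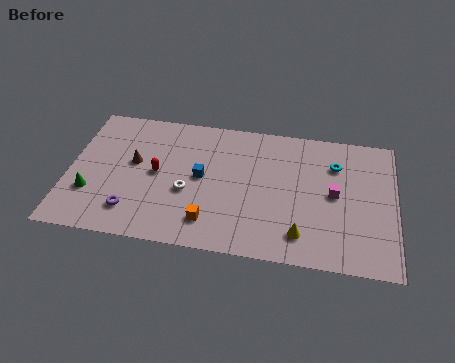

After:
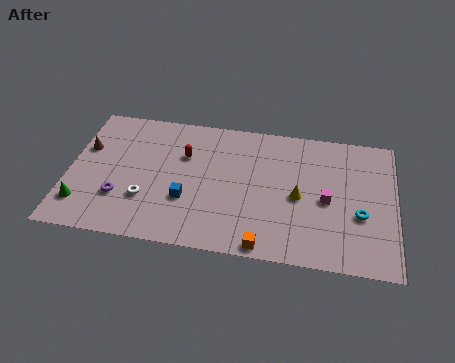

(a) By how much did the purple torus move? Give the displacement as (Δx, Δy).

(-0.7, 0.9)

The purple torus started near (3.6, 2.1) and ended near (2.9, 3.0).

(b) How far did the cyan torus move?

3.8

The cyan torus moved from about (14.4, 7.3) to (15.8, 3.8), a distance of √(1.4² + 3.5²) ≈ 3.8.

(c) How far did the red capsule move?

2.1

From (4.8, 5.1) to (6.2, 6.7), the red capsule covered √(1.4² + 1.6²) ≈ 2.1 units.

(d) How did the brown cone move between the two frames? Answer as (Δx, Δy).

(-2.7, 0.7)

From the two frames, the brown cone sits at roughly (3.5, 5.7) before and (0.8, 6.4) after.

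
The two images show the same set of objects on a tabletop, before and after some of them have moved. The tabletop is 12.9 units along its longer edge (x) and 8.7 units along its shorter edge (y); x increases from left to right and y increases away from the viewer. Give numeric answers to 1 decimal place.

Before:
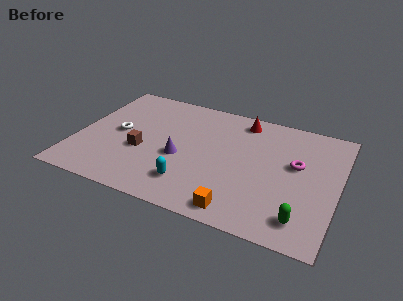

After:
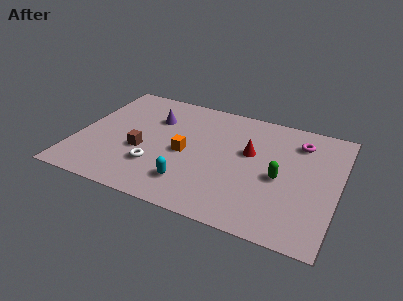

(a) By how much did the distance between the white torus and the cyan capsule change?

-2.7

They were about 4.6 units apart before and 1.9 after — 2.7 units closer together.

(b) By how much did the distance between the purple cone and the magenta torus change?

+1.4

The distance was about 5.8 in the first image and 7.2 in the second, so they moved 1.4 units further apart.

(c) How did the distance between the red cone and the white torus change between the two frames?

-1.5

They were about 6.7 units apart before and 5.2 after — 1.5 units closer together.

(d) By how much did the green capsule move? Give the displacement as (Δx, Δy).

(-1.3, 2.4)

The green capsule started near (11.4, 1.5) and ended near (10.1, 3.9).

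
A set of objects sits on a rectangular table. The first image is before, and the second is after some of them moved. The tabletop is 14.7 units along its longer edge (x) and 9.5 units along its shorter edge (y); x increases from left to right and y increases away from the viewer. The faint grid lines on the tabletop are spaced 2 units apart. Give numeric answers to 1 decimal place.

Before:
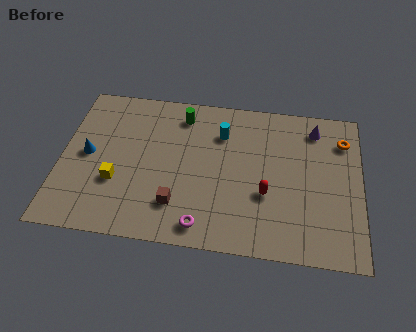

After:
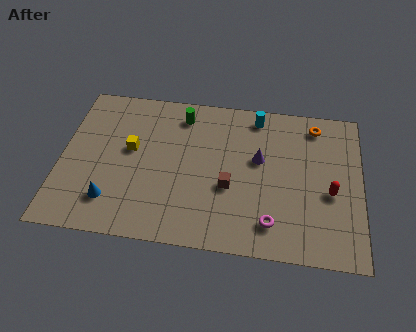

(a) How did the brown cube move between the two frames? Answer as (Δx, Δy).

(2.5, 1.4)

The brown cube was at about (5.8, 2.3) and moved to about (8.3, 3.7).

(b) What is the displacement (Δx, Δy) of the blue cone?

(1.3, -2.7)

The blue cone started near (1.3, 4.8) and ended near (2.6, 2.1).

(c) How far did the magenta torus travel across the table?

3.4

From (7.1, 1.2) to (10.4, 1.8), the magenta torus covered √(3.3² + 0.6²) ≈ 3.4 units.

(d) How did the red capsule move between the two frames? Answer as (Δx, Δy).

(3.1, 0.5)

The red capsule started near (10.1, 3.5) and ended near (13.2, 4.0).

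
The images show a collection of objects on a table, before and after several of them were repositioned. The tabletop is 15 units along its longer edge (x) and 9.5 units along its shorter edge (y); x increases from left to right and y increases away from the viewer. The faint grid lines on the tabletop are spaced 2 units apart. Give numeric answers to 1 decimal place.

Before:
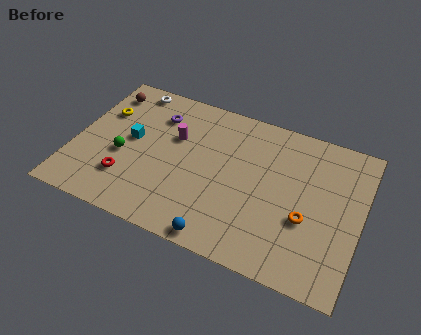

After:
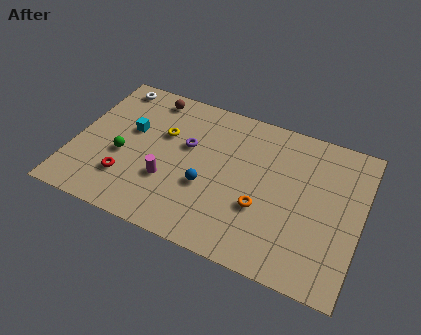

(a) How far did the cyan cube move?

0.6

The cyan cube was near (2.9, 5.1) before and (2.8, 5.7) after, so it travelled √(0.1² + 0.6²) ≈ 0.6 units.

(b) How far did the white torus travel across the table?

1.0

The white torus moved from about (2.4, 8.5) to (1.4, 8.4), a distance of √(1.0² + 0.1²) ≈ 1.0.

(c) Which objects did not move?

the red torus and the green sphere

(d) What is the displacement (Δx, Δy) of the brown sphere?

(2.4, 0.5)

The brown sphere started near (1.1, 7.8) and ended near (3.5, 8.3).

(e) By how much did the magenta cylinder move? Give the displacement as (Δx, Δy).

(0.0, -2.9)

The magenta cylinder started near (5.1, 6.1) and ended near (5.1, 3.2).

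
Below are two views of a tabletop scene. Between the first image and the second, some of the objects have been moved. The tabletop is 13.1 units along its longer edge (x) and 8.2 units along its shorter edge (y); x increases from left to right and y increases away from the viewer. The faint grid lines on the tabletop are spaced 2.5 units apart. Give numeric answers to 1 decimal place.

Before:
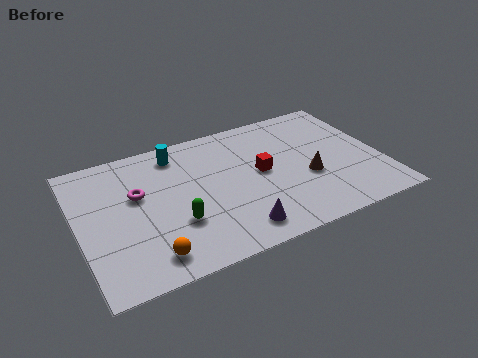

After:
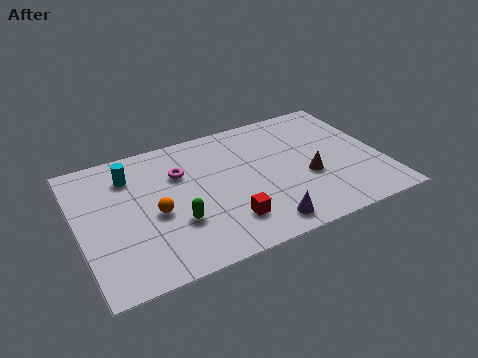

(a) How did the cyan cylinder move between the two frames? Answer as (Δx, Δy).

(-2.1, -0.6)

The cyan cylinder started near (4.5, 6.9) and ended near (2.4, 6.3).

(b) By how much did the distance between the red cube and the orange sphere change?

-2.6

They were about 6.0 units apart before and 3.4 after — 2.6 units closer together.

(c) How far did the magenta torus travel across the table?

2.0

The magenta torus was near (2.6, 5.0) before and (4.5, 5.6) after, so it travelled √(1.9² + 0.6²) ≈ 2.0 units.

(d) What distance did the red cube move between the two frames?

3.0

From (7.9, 4.3) to (6.1, 1.9), the red cube covered √(1.8² + 2.4²) ≈ 3.0 units.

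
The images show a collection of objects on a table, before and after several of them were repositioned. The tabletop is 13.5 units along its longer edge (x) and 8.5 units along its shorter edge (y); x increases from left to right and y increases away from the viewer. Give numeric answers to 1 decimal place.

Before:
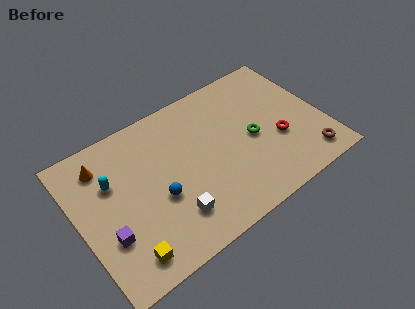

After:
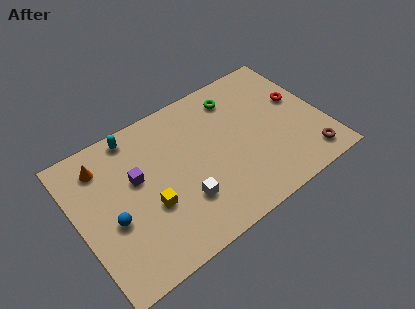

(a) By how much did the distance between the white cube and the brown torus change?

-0.6

They were about 7.5 units apart before and 6.9 after — 0.6 units closer together.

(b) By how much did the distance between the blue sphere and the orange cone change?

-0.9

Before: roughly 4.2 units apart; after: 3.3. That's 0.9 units closer together.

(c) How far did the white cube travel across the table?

0.9

From (4.7, 2.0) to (5.4, 2.5), the white cube covered √(0.7² + 0.5²) ≈ 0.9 units.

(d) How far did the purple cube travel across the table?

3.0

The purple cube was near (1.3, 2.8) before and (3.3, 5.1) after, so it travelled √(2.0² + 2.3²) ≈ 3.0 units.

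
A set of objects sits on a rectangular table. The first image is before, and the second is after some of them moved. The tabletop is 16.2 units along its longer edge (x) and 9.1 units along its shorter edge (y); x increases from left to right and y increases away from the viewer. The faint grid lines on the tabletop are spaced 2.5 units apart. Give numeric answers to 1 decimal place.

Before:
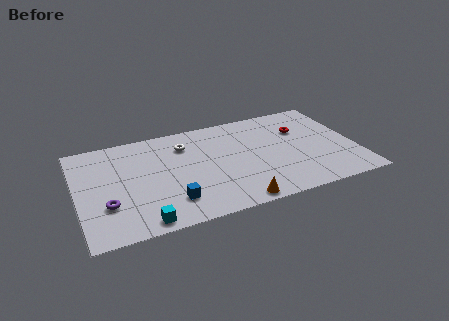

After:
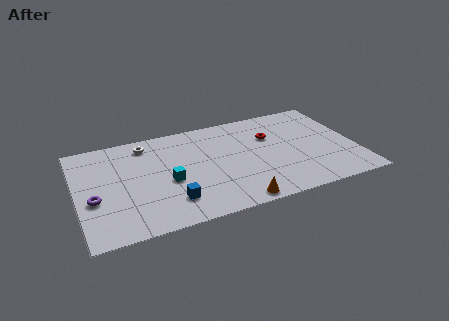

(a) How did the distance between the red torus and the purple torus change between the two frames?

-1.3

They were about 12.1 units apart before and 10.8 after — 1.3 units closer together.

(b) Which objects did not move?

the orange cone and the blue cube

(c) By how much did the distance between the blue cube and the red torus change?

-1.6

The distance was about 9.0 in the first image and 7.4 in the second, so they moved 1.6 units closer together.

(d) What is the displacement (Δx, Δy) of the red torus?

(-1.8, -0.1)

The red torus was at about (13.2, 6.2) and moved to about (11.4, 6.1).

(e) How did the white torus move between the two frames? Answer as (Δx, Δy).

(-2.2, 0.8)

The white torus started near (6.4, 6.9) and ended near (4.2, 7.7).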